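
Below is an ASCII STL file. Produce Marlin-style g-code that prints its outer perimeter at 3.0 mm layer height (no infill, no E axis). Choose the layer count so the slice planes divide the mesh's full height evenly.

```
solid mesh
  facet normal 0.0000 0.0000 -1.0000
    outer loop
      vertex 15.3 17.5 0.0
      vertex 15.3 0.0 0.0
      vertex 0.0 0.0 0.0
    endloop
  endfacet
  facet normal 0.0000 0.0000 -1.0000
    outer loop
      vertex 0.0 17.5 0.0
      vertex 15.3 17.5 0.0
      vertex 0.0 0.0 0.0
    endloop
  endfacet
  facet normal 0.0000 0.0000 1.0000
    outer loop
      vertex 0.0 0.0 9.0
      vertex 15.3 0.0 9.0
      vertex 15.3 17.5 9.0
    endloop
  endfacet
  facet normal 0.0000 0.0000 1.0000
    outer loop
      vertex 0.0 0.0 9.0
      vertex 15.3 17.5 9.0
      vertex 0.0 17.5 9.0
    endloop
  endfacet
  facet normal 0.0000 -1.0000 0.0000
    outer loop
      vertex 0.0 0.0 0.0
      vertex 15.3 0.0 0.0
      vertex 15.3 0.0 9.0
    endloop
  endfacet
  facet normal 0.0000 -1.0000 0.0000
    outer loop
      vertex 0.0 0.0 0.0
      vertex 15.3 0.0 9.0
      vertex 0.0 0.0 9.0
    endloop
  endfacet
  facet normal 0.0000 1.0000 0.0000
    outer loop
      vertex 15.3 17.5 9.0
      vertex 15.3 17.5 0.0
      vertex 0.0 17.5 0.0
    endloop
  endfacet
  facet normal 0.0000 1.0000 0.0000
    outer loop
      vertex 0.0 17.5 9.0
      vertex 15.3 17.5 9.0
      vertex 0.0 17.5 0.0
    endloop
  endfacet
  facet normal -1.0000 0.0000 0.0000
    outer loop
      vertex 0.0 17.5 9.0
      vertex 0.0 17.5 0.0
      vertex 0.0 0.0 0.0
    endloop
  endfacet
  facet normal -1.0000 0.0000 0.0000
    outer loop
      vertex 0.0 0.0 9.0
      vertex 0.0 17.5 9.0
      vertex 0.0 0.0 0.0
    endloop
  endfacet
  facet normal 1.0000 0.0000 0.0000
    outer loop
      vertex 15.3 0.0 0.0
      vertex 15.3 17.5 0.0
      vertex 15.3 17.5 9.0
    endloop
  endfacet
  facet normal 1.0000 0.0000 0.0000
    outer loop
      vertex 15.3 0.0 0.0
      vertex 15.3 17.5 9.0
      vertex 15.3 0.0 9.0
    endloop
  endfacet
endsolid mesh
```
; perimeter-only toolpath
G21 ; units = mm
G90 ; absolute positioning
G28 ; home
; layer 1
G0 Z3.0
G0 X0.0 Y0.0
G1 X15.3 Y0.0
G1 X15.3 Y17.5
G1 X0.0 Y17.5
G1 X0.0 Y0.0
; layer 2
G0 Z6.0
G0 X0.0 Y0.0
G1 X15.3 Y0.0
G1 X15.3 Y17.5
G1 X0.0 Y17.5
G1 X0.0 Y0.0
; layer 3
G0 Z9.0
G0 X0.0 Y0.0
G1 X15.3 Y0.0
G1 X15.3 Y17.5
G1 X0.0 Y17.5
G1 X0.0 Y0.0
M2 ; end

The solid is a rectangular box, roughly 15.3 × 17.5 mm footprint and 9 mm tall. Slicing at Δz = 3.0 mm — 3 equal slices spanning the solid's height, so layer i sits at z = i·h/3 — gives 3 non-empty perimeters. Each is a 4-segment closed polygon; G0 lifts to the layer z and rapids to the start vertex, then G1 traces the edges.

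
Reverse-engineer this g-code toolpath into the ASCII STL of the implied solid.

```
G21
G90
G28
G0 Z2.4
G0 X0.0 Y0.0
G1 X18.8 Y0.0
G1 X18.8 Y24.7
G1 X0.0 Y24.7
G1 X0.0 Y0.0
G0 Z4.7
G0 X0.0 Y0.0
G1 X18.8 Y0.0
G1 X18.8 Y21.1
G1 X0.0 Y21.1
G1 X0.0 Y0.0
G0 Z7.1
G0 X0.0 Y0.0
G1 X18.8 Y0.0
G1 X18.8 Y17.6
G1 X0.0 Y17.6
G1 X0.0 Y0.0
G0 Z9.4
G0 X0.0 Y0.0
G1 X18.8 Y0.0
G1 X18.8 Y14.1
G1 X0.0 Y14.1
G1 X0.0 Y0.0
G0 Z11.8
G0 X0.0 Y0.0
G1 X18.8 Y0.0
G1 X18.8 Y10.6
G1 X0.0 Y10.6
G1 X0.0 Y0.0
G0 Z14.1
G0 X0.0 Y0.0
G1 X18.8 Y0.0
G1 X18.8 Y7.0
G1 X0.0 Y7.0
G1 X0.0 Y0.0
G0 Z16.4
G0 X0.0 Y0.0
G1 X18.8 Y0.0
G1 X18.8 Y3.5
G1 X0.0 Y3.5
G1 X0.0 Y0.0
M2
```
solid part
  facet normal 0.0000 0.0000 -1.0000
    outer loop
      vertex 18.8 28.2 0.0
      vertex 18.8 0.0 0.0
      vertex 0.0 0.0 0.0
    endloop
  endfacet
  facet normal 0.0000 0.0000 -1.0000
    outer loop
      vertex 0.0 28.2 0.0
      vertex 18.8 28.2 0.0
      vertex 0.0 0.0 0.0
    endloop
  endfacet
  facet normal 0.0000 -1.0000 0.0000
    outer loop
      vertex 0.0 0.0 0.0
      vertex 18.8 0.0 0.0
      vertex 18.8 0.0 18.8
    endloop
  endfacet
  facet normal 0.0000 -1.0000 0.0000
    outer loop
      vertex 0.0 0.0 0.0
      vertex 18.8 0.0 18.8
      vertex 0.0 0.0 18.8
    endloop
  endfacet
  facet normal 0.0000 0.5547 0.8321
    outer loop
      vertex 0.0 0.0 18.8
      vertex 18.8 0.0 18.8
      vertex 18.8 28.2 0.0
    endloop
  endfacet
  facet normal 0.0000 0.5547 0.8321
    outer loop
      vertex 0.0 0.0 18.8
      vertex 18.8 28.2 0.0
      vertex 0.0 28.2 0.0
    endloop
  endfacet
  facet normal -1.0000 0.0000 0.0000
    outer loop
      vertex 0.0 0.0 18.8
      vertex 0.0 28.2 0.0
      vertex 0.0 0.0 0.0
    endloop
  endfacet
  facet normal 1.0000 0.0000 0.0000
    outer loop
      vertex 18.8 0.0 0.0
      vertex 18.8 28.2 0.0
      vertex 18.8 0.0 18.8
    endloop
  endfacet
endsolid part

The G0 Z moves step by Δz≈2.4 mm. The G1 loops shrink linearly with z, so the solid tapers from its base footprint up to z≈18.8. Closing with a flat bottom cap and the tapered top and triangulating gives 8 facets — a wedge (ramp): 18.8 × 28.2 mm base, rising to 18.8 mm along the y=0 edge and sloping linearly to z=0 at y=28.2.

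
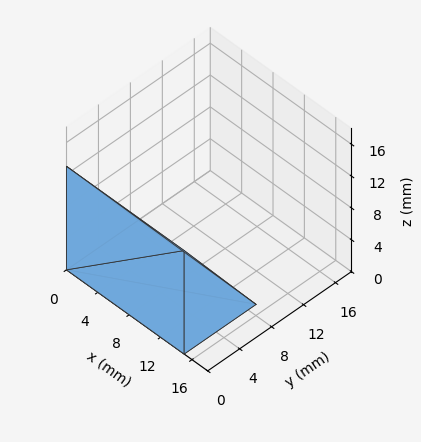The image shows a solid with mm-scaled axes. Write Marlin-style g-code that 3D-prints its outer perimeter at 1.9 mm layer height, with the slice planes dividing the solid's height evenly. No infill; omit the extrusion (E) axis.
Reading the render: the shape is a wedge (ramp): 15 × 9 mm base, rising to 13 mm along the y=0 edge and sloping linearly to z=0 at y=9 (dimensions read to the nearest mm from the axis ticks). For the g-code, the solid's height is divided into equal slices at the stated Δz and each level perimeter traced with G1 moves after a G0 lift.

; perimeter-only toolpath
G21 ; units = mm
G90 ; absolute positioning
G28 ; home
; layer 1
G0 Z1.9
G0 X0.0 Y0.0
G1 X15.0 Y0.0
G1 X15.0 Y7.7
G1 X0.0 Y7.7
G1 X0.0 Y0.0
; layer 2
G0 Z3.7
G0 X0.0 Y0.0
G1 X15.0 Y0.0
G1 X15.0 Y6.4
G1 X0.0 Y6.4
G1 X0.0 Y0.0
; layer 3
G0 Z5.6
G0 X0.0 Y0.0
G1 X15.0 Y0.0
G1 X15.0 Y5.1
G1 X0.0 Y5.1
G1 X0.0 Y0.0
; layer 4
G0 Z7.4
G0 X0.0 Y0.0
G1 X15.0 Y0.0
G1 X15.0 Y3.9
G1 X0.0 Y3.9
G1 X0.0 Y0.0
; layer 5
G0 Z9.3
G0 X0.0 Y0.0
G1 X15.0 Y0.0
G1 X15.0 Y2.6
G1 X0.0 Y2.6
G1 X0.0 Y0.0
; layer 6
G0 Z11.1
G0 X0.0 Y0.0
G1 X15.0 Y0.0
G1 X15.0 Y1.3
G1 X0.0 Y1.3
G1 X0.0 Y0.0
M2 ; end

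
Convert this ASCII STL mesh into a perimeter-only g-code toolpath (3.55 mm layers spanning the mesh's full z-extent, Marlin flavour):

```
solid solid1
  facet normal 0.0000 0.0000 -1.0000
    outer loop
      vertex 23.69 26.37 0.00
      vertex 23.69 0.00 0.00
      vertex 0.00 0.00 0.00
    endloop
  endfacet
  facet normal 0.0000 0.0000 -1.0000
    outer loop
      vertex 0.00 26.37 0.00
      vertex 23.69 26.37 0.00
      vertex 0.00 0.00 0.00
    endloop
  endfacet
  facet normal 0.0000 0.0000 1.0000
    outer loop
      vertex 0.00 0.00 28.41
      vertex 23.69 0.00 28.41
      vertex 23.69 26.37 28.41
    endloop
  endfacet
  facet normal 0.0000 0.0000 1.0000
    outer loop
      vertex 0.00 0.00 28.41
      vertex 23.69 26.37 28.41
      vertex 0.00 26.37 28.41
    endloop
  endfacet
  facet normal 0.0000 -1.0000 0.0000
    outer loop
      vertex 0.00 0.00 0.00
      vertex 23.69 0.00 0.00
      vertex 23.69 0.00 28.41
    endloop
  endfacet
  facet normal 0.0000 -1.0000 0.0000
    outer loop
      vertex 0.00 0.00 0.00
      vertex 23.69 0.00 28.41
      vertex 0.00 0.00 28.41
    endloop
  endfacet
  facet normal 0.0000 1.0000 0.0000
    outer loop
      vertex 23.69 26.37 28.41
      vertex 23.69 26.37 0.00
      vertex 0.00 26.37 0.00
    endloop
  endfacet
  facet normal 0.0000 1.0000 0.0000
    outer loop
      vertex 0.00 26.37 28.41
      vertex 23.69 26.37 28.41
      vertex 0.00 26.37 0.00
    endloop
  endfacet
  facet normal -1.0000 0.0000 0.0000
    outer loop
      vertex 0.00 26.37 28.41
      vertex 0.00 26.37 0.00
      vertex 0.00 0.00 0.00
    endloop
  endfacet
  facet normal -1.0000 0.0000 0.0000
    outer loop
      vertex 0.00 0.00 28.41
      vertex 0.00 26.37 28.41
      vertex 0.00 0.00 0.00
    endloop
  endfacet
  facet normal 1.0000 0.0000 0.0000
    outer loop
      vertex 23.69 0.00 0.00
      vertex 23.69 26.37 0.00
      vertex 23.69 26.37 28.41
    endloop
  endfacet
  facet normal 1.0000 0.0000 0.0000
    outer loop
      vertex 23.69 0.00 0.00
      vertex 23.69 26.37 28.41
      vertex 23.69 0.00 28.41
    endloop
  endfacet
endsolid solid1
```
; perimeter-only toolpath
G21 ; units = mm
G90 ; absolute positioning
G28 ; home
; layer 1
G0 Z3.55
G0 X0.00 Y0.00
G1 X23.69 Y0.00
G1 X23.69 Y26.37
G1 X0.00 Y26.37
G1 X0.00 Y0.00
; layer 2
G0 Z7.10
G0 X0.00 Y0.00
G1 X23.69 Y0.00
G1 X23.69 Y26.37
G1 X0.00 Y26.37
G1 X0.00 Y0.00
; layer 3
G0 Z10.65
G0 X0.00 Y0.00
G1 X23.69 Y0.00
G1 X23.69 Y26.37
G1 X0.00 Y26.37
G1 X0.00 Y0.00
; layer 4
G0 Z14.21
G0 X0.00 Y0.00
G1 X23.69 Y0.00
G1 X23.69 Y26.37
G1 X0.00 Y26.37
G1 X0.00 Y0.00
; layer 5
G0 Z17.76
G0 X0.00 Y0.00
G1 X23.69 Y0.00
G1 X23.69 Y26.37
G1 X0.00 Y26.37
G1 X0.00 Y0.00
; layer 6
G0 Z21.31
G0 X0.00 Y0.00
G1 X23.69 Y0.00
G1 X23.69 Y26.37
G1 X0.00 Y26.37
G1 X0.00 Y0.00
; layer 7
G0 Z24.86
G0 X0.00 Y0.00
G1 X23.69 Y0.00
G1 X23.69 Y26.37
G1 X0.00 Y26.37
G1 X0.00 Y0.00
; layer 8
G0 Z28.41
G0 X0.00 Y0.00
G1 X23.69 Y0.00
G1 X23.69 Y26.37
G1 X0.00 Y26.37
G1 X0.00 Y0.00
M2 ; end

The solid is a rectangular box, roughly 23.7 × 26.4 mm footprint and 28.4 mm tall. Slicing at Δz = 3.55 mm — 8 equal slices spanning the solid's height, so layer i sits at z = i·h/8 — gives 8 non-empty perimeters. Each is a 4-segment closed polygon; G0 lifts to the layer z and rapids to the start vertex, then G1 traces the edges.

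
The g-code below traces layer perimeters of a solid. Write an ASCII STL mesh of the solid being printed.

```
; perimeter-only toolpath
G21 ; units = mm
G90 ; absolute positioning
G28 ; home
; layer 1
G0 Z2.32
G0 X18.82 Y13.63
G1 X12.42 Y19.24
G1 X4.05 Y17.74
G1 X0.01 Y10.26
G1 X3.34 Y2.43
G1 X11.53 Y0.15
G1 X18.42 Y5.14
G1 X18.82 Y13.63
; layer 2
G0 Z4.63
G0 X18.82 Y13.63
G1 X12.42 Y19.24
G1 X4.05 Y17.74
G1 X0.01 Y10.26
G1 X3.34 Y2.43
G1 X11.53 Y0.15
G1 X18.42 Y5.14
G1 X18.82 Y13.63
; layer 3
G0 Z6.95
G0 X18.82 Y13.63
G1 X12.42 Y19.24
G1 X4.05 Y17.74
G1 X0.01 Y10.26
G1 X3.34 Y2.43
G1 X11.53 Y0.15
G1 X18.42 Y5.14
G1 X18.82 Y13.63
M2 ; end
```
solid part
  facet normal 0.0000 0.0000 -1.0000
    outer loop
      vertex 4.05 17.74 0.00
      vertex 12.42 19.24 0.00
      vertex 18.82 13.63 0.00
    endloop
  endfacet
  facet normal 0.0000 0.0000 -1.0000
    outer loop
      vertex 0.01 10.26 0.00
      vertex 4.05 17.74 0.00
      vertex 18.82 13.63 0.00
    endloop
  endfacet
  facet normal 0.0000 0.0000 -1.0000
    outer loop
      vertex 3.34 2.43 0.00
      vertex 0.01 10.26 0.00
      vertex 18.82 13.63 0.00
    endloop
  endfacet
  facet normal 0.0000 0.0000 -1.0000
    outer loop
      vertex 11.53 0.15 0.00
      vertex 3.34 2.43 0.00
      vertex 18.82 13.63 0.00
    endloop
  endfacet
  facet normal 0.0000 0.0000 -1.0000
    outer loop
      vertex 18.42 5.14 0.00
      vertex 11.53 0.15 0.00
      vertex 18.82 13.63 0.00
    endloop
  endfacet
  facet normal 0.0000 0.0000 1.0000
    outer loop
      vertex 18.82 13.63 6.95
      vertex 12.42 19.24 6.95
      vertex 4.05 17.74 6.95
    endloop
  endfacet
  facet normal 0.0000 0.0000 1.0000
    outer loop
      vertex 18.82 13.63 6.95
      vertex 4.05 17.74 6.95
      vertex 0.01 10.26 6.95
    endloop
  endfacet
  facet normal 0.0000 0.0000 1.0000
    outer loop
      vertex 18.82 13.63 6.95
      vertex 0.01 10.26 6.95
      vertex 3.34 2.43 6.95
    endloop
  endfacet
  facet normal 0.0000 0.0000 1.0000
    outer loop
      vertex 18.82 13.63 6.95
      vertex 3.34 2.43 6.95
      vertex 11.53 0.15 6.95
    endloop
  endfacet
  facet normal 0.0000 0.0000 1.0000
    outer loop
      vertex 18.82 13.63 6.95
      vertex 11.53 0.15 6.95
      vertex 18.42 5.14 6.95
    endloop
  endfacet
  facet normal 0.6592 0.7520 0.0000
    outer loop
      vertex 18.82 13.63 0.00
      vertex 12.42 19.24 0.00
      vertex 12.42 19.24 6.95
    endloop
  endfacet
  facet normal 0.6592 0.7520 0.0000
    outer loop
      vertex 18.82 13.63 0.00
      vertex 12.42 19.24 6.95
      vertex 18.82 13.63 6.95
    endloop
  endfacet
  facet normal -0.1764 0.9843 0.0000
    outer loop
      vertex 12.42 19.24 0.00
      vertex 4.05 17.74 0.00
      vertex 4.05 17.74 6.95
    endloop
  endfacet
  facet normal -0.1764 0.9843 0.0000
    outer loop
      vertex 12.42 19.24 0.00
      vertex 4.05 17.74 6.95
      vertex 12.42 19.24 6.95
    endloop
  endfacet
  facet normal -0.8799 0.4752 0.0000
    outer loop
      vertex 4.05 17.74 0.00
      vertex 0.01 10.26 0.00
      vertex 0.01 10.26 6.95
    endloop
  endfacet
  facet normal -0.8799 0.4752 0.0000
    outer loop
      vertex 4.05 17.74 0.00
      vertex 0.01 10.26 6.95
      vertex 4.05 17.74 6.95
    endloop
  endfacet
  facet normal -0.9202 -0.3914 0.0000
    outer loop
      vertex 0.01 10.26 0.00
      vertex 3.34 2.43 0.00
      vertex 3.34 2.43 6.95
    endloop
  endfacet
  facet normal -0.9202 -0.3914 0.0000
    outer loop
      vertex 0.01 10.26 0.00
      vertex 3.34 2.43 6.95
      vertex 0.01 10.26 6.95
    endloop
  endfacet
  facet normal -0.2682 -0.9634 0.0000
    outer loop
      vertex 3.34 2.43 0.00
      vertex 11.53 0.15 0.00
      vertex 11.53 0.15 6.95
    endloop
  endfacet
  facet normal -0.2682 -0.9634 0.0000
    outer loop
      vertex 3.34 2.43 0.00
      vertex 11.53 0.15 6.95
      vertex 3.34 2.43 6.95
    endloop
  endfacet
  facet normal 0.5866 -0.8099 0.0000
    outer loop
      vertex 11.53 0.15 0.00
      vertex 18.42 5.14 0.00
      vertex 18.42 5.14 6.95
    endloop
  endfacet
  facet normal 0.5866 -0.8099 0.0000
    outer loop
      vertex 11.53 0.15 0.00
      vertex 18.42 5.14 6.95
      vertex 11.53 0.15 6.95
    endloop
  endfacet
  facet normal 0.9989 -0.0471 0.0000
    outer loop
      vertex 18.42 5.14 0.00
      vertex 18.82 13.63 0.00
      vertex 18.82 13.63 6.95
    endloop
  endfacet
  facet normal 0.9989 -0.0471 0.0000
    outer loop
      vertex 18.42 5.14 0.00
      vertex 18.82 13.63 6.95
      vertex 18.42 5.14 6.95
    endloop
  endfacet
endsolid part

The G0 Z moves step by Δz≈2.32 mm. Every layer's G1 loop is the same polygon, so the solid is a straight extrusion of it from z=0 to z≈6.95. Closing with flat bottom and top caps and triangulating gives 24 facets — a regular 7-sided prism (a cylinder approximated with 7 flat sides), circumscribed radius ≈ 9.8 mm, height ≈ 6.95 mm.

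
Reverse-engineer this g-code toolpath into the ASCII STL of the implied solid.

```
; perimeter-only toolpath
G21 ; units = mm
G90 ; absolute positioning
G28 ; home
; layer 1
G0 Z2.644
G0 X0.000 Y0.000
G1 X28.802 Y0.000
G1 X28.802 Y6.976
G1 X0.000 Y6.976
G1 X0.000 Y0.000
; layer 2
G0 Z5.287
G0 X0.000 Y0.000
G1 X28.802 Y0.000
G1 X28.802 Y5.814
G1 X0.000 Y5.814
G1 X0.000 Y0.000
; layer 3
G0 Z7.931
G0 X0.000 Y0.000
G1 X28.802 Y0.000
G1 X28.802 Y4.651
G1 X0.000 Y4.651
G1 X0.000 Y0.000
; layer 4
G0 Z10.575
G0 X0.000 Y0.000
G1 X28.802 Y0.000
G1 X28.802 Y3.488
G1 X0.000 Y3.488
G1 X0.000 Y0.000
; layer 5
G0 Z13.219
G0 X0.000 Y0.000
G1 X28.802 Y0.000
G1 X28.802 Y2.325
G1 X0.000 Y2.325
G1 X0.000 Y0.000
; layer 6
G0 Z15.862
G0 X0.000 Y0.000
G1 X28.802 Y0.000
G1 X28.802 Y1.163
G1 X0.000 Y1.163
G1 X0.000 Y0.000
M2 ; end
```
solid part
  facet normal 0.0000 0.0000 -1.0000
    outer loop
      vertex 28.802 8.139 0.000
      vertex 28.802 0.000 0.000
      vertex 0.000 0.000 0.000
    endloop
  endfacet
  facet normal 0.0000 0.0000 -1.0000
    outer loop
      vertex 0.000 8.139 0.000
      vertex 28.802 8.139 0.000
      vertex 0.000 0.000 0.000
    endloop
  endfacet
  facet normal 0.0000 -1.0000 0.0000
    outer loop
      vertex 0.000 0.000 0.000
      vertex 28.802 0.000 0.000
      vertex 28.802 0.000 18.506
    endloop
  endfacet
  facet normal 0.0000 -1.0000 0.0000
    outer loop
      vertex 0.000 0.000 0.000
      vertex 28.802 0.000 18.506
      vertex 0.000 0.000 18.506
    endloop
  endfacet
  facet normal 0.0000 0.9154 0.4026
    outer loop
      vertex 0.000 0.000 18.506
      vertex 28.802 0.000 18.506
      vertex 28.802 8.139 0.000
    endloop
  endfacet
  facet normal 0.0000 0.9154 0.4026
    outer loop
      vertex 0.000 0.000 18.506
      vertex 28.802 8.139 0.000
      vertex 0.000 8.139 0.000
    endloop
  endfacet
  facet normal -1.0000 0.0000 0.0000
    outer loop
      vertex 0.000 0.000 18.506
      vertex 0.000 8.139 0.000
      vertex 0.000 0.000 0.000
    endloop
  endfacet
  facet normal 1.0000 0.0000 0.0000
    outer loop
      vertex 28.802 0.000 0.000
      vertex 28.802 8.139 0.000
      vertex 28.802 0.000 18.506
    endloop
  endfacet
endsolid part

The G0 Z moves step by Δz≈2.644 mm. The G1 loops shrink linearly with z, so the solid tapers from its base footprint up to z≈18.5. Closing with a flat bottom cap and the tapered top and triangulating gives 8 facets — a wedge (ramp): 28.8 × 8.14 mm base, rising to 18.5 mm along the y=0 edge and sloping linearly to z=0 at y=8.14.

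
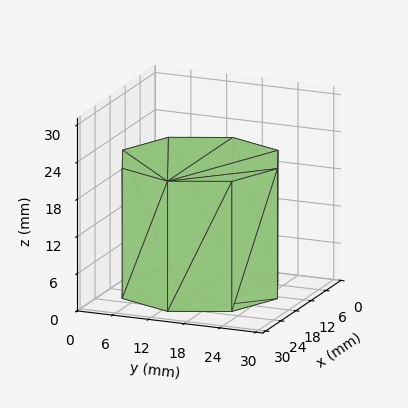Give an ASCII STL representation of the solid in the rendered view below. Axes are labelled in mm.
Reading the render: the shape is a regular 8-sided prism (a cylinder approximated with 8 flat sides), circumscribed radius ≈ 13 mm, height ≈ 21 mm (dimensions read to the nearest mm from the axis ticks). For the STL, each face is triangulated and given an outward normal.

solid part
  facet normal 0.0000 0.0000 -1.0000
    outer loop
      vertex 13.0 26.0 0.0
      vertex 22.2 22.2 0.0
      vertex 26.0 13.0 0.0
    endloop
  endfacet
  facet normal 0.0000 0.0000 -1.0000
    outer loop
      vertex 3.8 22.2 0.0
      vertex 13.0 26.0 0.0
      vertex 26.0 13.0 0.0
    endloop
  endfacet
  facet normal 0.0000 0.0000 -1.0000
    outer loop
      vertex 0.0 13.0 0.0
      vertex 3.8 22.2 0.0
      vertex 26.0 13.0 0.0
    endloop
  endfacet
  facet normal 0.0000 0.0000 -1.0000
    outer loop
      vertex 3.8 3.8 0.0
      vertex 0.0 13.0 0.0
      vertex 26.0 13.0 0.0
    endloop
  endfacet
  facet normal 0.0000 0.0000 -1.0000
    outer loop
      vertex 13.0 0.0 0.0
      vertex 3.8 3.8 0.0
      vertex 26.0 13.0 0.0
    endloop
  endfacet
  facet normal 0.0000 0.0000 -1.0000
    outer loop
      vertex 22.2 3.8 0.0
      vertex 13.0 0.0 0.0
      vertex 26.0 13.0 0.0
    endloop
  endfacet
  facet normal 0.0000 0.0000 1.0000
    outer loop
      vertex 26.0 13.0 21.0
      vertex 22.2 22.2 21.0
      vertex 13.0 26.0 21.0
    endloop
  endfacet
  facet normal 0.0000 0.0000 1.0000
    outer loop
      vertex 26.0 13.0 21.0
      vertex 13.0 26.0 21.0
      vertex 3.8 22.2 21.0
    endloop
  endfacet
  facet normal 0.0000 0.0000 1.0000
    outer loop
      vertex 26.0 13.0 21.0
      vertex 3.8 22.2 21.0
      vertex 0.0 13.0 21.0
    endloop
  endfacet
  facet normal 0.0000 0.0000 1.0000
    outer loop
      vertex 26.0 13.0 21.0
      vertex 0.0 13.0 21.0
      vertex 3.8 3.8 21.0
    endloop
  endfacet
  facet normal 0.0000 0.0000 1.0000
    outer loop
      vertex 26.0 13.0 21.0
      vertex 3.8 3.8 21.0
      vertex 13.0 0.0 21.0
    endloop
  endfacet
  facet normal 0.0000 0.0000 1.0000
    outer loop
      vertex 26.0 13.0 21.0
      vertex 13.0 0.0 21.0
      vertex 22.2 3.8 21.0
    endloop
  endfacet
  facet normal 0.9243 0.3818 0.0000
    outer loop
      vertex 26.0 13.0 0.0
      vertex 22.2 22.2 0.0
      vertex 22.2 22.2 21.0
    endloop
  endfacet
  facet normal 0.9243 0.3818 0.0000
    outer loop
      vertex 26.0 13.0 0.0
      vertex 22.2 22.2 21.0
      vertex 26.0 13.0 21.0
    endloop
  endfacet
  facet normal 0.3818 0.9243 0.0000
    outer loop
      vertex 22.2 22.2 0.0
      vertex 13.0 26.0 0.0
      vertex 13.0 26.0 21.0
    endloop
  endfacet
  facet normal 0.3818 0.9243 0.0000
    outer loop
      vertex 22.2 22.2 0.0
      vertex 13.0 26.0 21.0
      vertex 22.2 22.2 21.0
    endloop
  endfacet
  facet normal -0.3818 0.9243 0.0000
    outer loop
      vertex 13.0 26.0 0.0
      vertex 3.8 22.2 0.0
      vertex 3.8 22.2 21.0
    endloop
  endfacet
  facet normal -0.3818 0.9243 0.0000
    outer loop
      vertex 13.0 26.0 0.0
      vertex 3.8 22.2 21.0
      vertex 13.0 26.0 21.0
    endloop
  endfacet
  facet normal -0.9243 0.3818 0.0000
    outer loop
      vertex 3.8 22.2 0.0
      vertex 0.0 13.0 0.0
      vertex 0.0 13.0 21.0
    endloop
  endfacet
  facet normal -0.9243 0.3818 0.0000
    outer loop
      vertex 3.8 22.2 0.0
      vertex 0.0 13.0 21.0
      vertex 3.8 22.2 21.0
    endloop
  endfacet
  facet normal -0.9243 -0.3818 0.0000
    outer loop
      vertex 0.0 13.0 0.0
      vertex 3.8 3.8 0.0
      vertex 3.8 3.8 21.0
    endloop
  endfacet
  facet normal -0.9243 -0.3818 0.0000
    outer loop
      vertex 0.0 13.0 0.0
      vertex 3.8 3.8 21.0
      vertex 0.0 13.0 21.0
    endloop
  endfacet
  facet normal -0.3818 -0.9243 0.0000
    outer loop
      vertex 3.8 3.8 0.0
      vertex 13.0 0.0 0.0
      vertex 13.0 0.0 21.0
    endloop
  endfacet
  facet normal -0.3818 -0.9243 0.0000
    outer loop
      vertex 3.8 3.8 0.0
      vertex 13.0 0.0 21.0
      vertex 3.8 3.8 21.0
    endloop
  endfacet
  facet normal 0.3818 -0.9243 0.0000
    outer loop
      vertex 13.0 0.0 0.0
      vertex 22.2 3.8 0.0
      vertex 22.2 3.8 21.0
    endloop
  endfacet
  facet normal 0.3818 -0.9243 0.0000
    outer loop
      vertex 13.0 0.0 0.0
      vertex 22.2 3.8 21.0
      vertex 13.0 0.0 21.0
    endloop
  endfacet
  facet normal 0.9243 -0.3818 0.0000
    outer loop
      vertex 22.2 3.8 0.0
      vertex 26.0 13.0 0.0
      vertex 26.0 13.0 21.0
    endloop
  endfacet
  facet normal 0.9243 -0.3818 0.0000
    outer loop
      vertex 22.2 3.8 0.0
      vertex 26.0 13.0 21.0
      vertex 22.2 3.8 21.0
    endloop
  endfacet
endsolid part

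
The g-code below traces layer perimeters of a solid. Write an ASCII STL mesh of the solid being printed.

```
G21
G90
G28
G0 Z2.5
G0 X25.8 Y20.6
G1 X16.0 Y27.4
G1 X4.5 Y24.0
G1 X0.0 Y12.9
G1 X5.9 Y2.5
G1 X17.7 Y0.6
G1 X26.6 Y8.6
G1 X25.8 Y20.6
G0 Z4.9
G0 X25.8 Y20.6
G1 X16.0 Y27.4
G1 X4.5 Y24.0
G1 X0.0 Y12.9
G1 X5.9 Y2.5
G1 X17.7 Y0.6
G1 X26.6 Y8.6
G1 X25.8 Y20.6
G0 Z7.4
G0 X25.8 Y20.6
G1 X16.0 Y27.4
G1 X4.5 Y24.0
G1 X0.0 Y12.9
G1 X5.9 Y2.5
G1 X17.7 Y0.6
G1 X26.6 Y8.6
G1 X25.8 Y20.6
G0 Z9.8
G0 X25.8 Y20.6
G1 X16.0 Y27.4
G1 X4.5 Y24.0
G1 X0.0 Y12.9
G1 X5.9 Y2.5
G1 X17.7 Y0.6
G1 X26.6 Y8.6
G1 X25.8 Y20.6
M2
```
solid part
  facet normal 0.0000 0.0000 -1.0000
    outer loop
      vertex 4.5 24.0 0.0
      vertex 16.0 27.4 0.0
      vertex 25.8 20.6 0.0
    endloop
  endfacet
  facet normal 0.0000 0.0000 -1.0000
    outer loop
      vertex 0.0 12.9 0.0
      vertex 4.5 24.0 0.0
      vertex 25.8 20.6 0.0
    endloop
  endfacet
  facet normal 0.0000 0.0000 -1.0000
    outer loop
      vertex 5.9 2.5 0.0
      vertex 0.0 12.9 0.0
      vertex 25.8 20.6 0.0
    endloop
  endfacet
  facet normal 0.0000 0.0000 -1.0000
    outer loop
      vertex 17.7 0.6 0.0
      vertex 5.9 2.5 0.0
      vertex 25.8 20.6 0.0
    endloop
  endfacet
  facet normal 0.0000 0.0000 -1.0000
    outer loop
      vertex 26.6 8.6 0.0
      vertex 17.7 0.6 0.0
      vertex 25.8 20.6 0.0
    endloop
  endfacet
  facet normal 0.0000 0.0000 1.0000
    outer loop
      vertex 25.8 20.6 9.8
      vertex 16.0 27.4 9.8
      vertex 4.5 24.0 9.8
    endloop
  endfacet
  facet normal 0.0000 0.0000 1.0000
    outer loop
      vertex 25.8 20.6 9.8
      vertex 4.5 24.0 9.8
      vertex 0.0 12.9 9.8
    endloop
  endfacet
  facet normal 0.0000 0.0000 1.0000
    outer loop
      vertex 25.8 20.6 9.8
      vertex 0.0 12.9 9.8
      vertex 5.9 2.5 9.8
    endloop
  endfacet
  facet normal 0.0000 0.0000 1.0000
    outer loop
      vertex 25.8 20.6 9.8
      vertex 5.9 2.5 9.8
      vertex 17.7 0.6 9.8
    endloop
  endfacet
  facet normal 0.0000 0.0000 1.0000
    outer loop
      vertex 25.8 20.6 9.8
      vertex 17.7 0.6 9.8
      vertex 26.6 8.6 9.8
    endloop
  endfacet
  facet normal 0.5701 0.8216 0.0000
    outer loop
      vertex 25.8 20.6 0.0
      vertex 16.0 27.4 0.0
      vertex 16.0 27.4 9.8
    endloop
  endfacet
  facet normal 0.5701 0.8216 0.0000
    outer loop
      vertex 25.8 20.6 0.0
      vertex 16.0 27.4 9.8
      vertex 25.8 20.6 9.8
    endloop
  endfacet
  facet normal -0.2835 0.9590 0.0000
    outer loop
      vertex 16.0 27.4 0.0
      vertex 4.5 24.0 0.0
      vertex 4.5 24.0 9.8
    endloop
  endfacet
  facet normal -0.2835 0.9590 0.0000
    outer loop
      vertex 16.0 27.4 0.0
      vertex 4.5 24.0 9.8
      vertex 16.0 27.4 9.8
    endloop
  endfacet
  facet normal -0.9267 0.3757 0.0000
    outer loop
      vertex 4.5 24.0 0.0
      vertex 0.0 12.9 0.0
      vertex 0.0 12.9 9.8
    endloop
  endfacet
  facet normal -0.9267 0.3757 0.0000
    outer loop
      vertex 4.5 24.0 0.0
      vertex 0.0 12.9 9.8
      vertex 4.5 24.0 9.8
    endloop
  endfacet
  facet normal -0.8698 -0.4934 0.0000
    outer loop
      vertex 0.0 12.9 0.0
      vertex 5.9 2.5 0.0
      vertex 5.9 2.5 9.8
    endloop
  endfacet
  facet normal -0.8698 -0.4934 0.0000
    outer loop
      vertex 0.0 12.9 0.0
      vertex 5.9 2.5 9.8
      vertex 0.0 12.9 9.8
    endloop
  endfacet
  facet normal -0.1590 -0.9873 0.0000
    outer loop
      vertex 5.9 2.5 0.0
      vertex 17.7 0.6 0.0
      vertex 17.7 0.6 9.8
    endloop
  endfacet
  facet normal -0.1590 -0.9873 0.0000
    outer loop
      vertex 5.9 2.5 0.0
      vertex 17.7 0.6 9.8
      vertex 5.9 2.5 9.8
    endloop
  endfacet
  facet normal 0.6685 -0.7437 0.0000
    outer loop
      vertex 17.7 0.6 0.0
      vertex 26.6 8.6 0.0
      vertex 26.6 8.6 9.8
    endloop
  endfacet
  facet normal 0.6685 -0.7437 0.0000
    outer loop
      vertex 17.7 0.6 0.0
      vertex 26.6 8.6 9.8
      vertex 17.7 0.6 9.8
    endloop
  endfacet
  facet normal 0.9978 0.0665 0.0000
    outer loop
      vertex 26.6 8.6 0.0
      vertex 25.8 20.6 0.0
      vertex 25.8 20.6 9.8
    endloop
  endfacet
  facet normal 0.9978 0.0665 0.0000
    outer loop
      vertex 26.6 8.6 0.0
      vertex 25.8 20.6 9.8
      vertex 26.6 8.6 9.8
    endloop
  endfacet
endsolid part

The G0 Z moves step by Δz≈2.5 mm. Every layer's G1 loop is the same polygon, so the solid is a straight extrusion of it from z=0 to z≈9.8. Closing with flat bottom and top caps and triangulating gives 24 facets — a regular 7-sided prism (a cylinder approximated with 7 flat sides), circumscribed radius ≈ 13.8 mm, height ≈ 9.8 mm.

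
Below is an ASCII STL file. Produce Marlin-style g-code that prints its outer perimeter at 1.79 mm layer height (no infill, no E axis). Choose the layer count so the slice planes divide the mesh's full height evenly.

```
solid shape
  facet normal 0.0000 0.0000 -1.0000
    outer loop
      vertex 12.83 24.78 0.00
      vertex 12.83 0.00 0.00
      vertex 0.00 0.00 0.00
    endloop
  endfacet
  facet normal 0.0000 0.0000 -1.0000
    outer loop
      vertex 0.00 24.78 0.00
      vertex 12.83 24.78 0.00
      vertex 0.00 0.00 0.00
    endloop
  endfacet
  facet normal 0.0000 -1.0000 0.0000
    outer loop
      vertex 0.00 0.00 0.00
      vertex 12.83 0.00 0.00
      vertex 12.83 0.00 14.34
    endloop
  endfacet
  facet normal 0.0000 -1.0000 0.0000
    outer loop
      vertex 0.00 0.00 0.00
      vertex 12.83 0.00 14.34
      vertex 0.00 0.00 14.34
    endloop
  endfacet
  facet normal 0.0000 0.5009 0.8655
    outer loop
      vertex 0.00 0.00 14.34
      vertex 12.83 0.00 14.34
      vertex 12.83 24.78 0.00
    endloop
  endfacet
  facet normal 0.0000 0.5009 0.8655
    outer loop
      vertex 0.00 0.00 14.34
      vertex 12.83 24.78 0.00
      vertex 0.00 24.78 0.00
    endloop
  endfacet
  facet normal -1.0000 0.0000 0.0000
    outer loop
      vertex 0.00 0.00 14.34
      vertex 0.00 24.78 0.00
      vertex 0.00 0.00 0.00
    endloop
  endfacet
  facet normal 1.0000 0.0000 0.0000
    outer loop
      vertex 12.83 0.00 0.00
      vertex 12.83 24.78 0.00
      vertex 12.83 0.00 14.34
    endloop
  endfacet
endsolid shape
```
; perimeter-only toolpath
G21 ; units = mm
G90 ; absolute positioning
G28 ; home
; layer 1
G0 Z1.79
G0 X0.00 Y0.00
G1 X12.83 Y0.00
G1 X12.83 Y21.68
G1 X0.00 Y21.68
G1 X0.00 Y0.00
; layer 2
G0 Z3.58
G0 X0.00 Y0.00
G1 X12.83 Y0.00
G1 X12.83 Y18.59
G1 X0.00 Y18.59
G1 X0.00 Y0.00
; layer 3
G0 Z5.38
G0 X0.00 Y0.00
G1 X12.83 Y0.00
G1 X12.83 Y15.49
G1 X0.00 Y15.49
G1 X0.00 Y0.00
; layer 4
G0 Z7.17
G0 X0.00 Y0.00
G1 X12.83 Y0.00
G1 X12.83 Y12.39
G1 X0.00 Y12.39
G1 X0.00 Y0.00
; layer 5
G0 Z8.96
G0 X0.00 Y0.00
G1 X12.83 Y0.00
G1 X12.83 Y9.29
G1 X0.00 Y9.29
G1 X0.00 Y0.00
; layer 6
G0 Z10.75
G0 X0.00 Y0.00
G1 X12.83 Y0.00
G1 X12.83 Y6.20
G1 X0.00 Y6.20
G1 X0.00 Y0.00
; layer 7
G0 Z12.55
G0 X0.00 Y0.00
G1 X12.83 Y0.00
G1 X12.83 Y3.10
G1 X0.00 Y3.10
G1 X0.00 Y0.00
M2 ; end

The solid is a wedge (ramp): 12.8 × 24.8 mm base, rising to 14.3 mm along the y=0 edge and sloping linearly to z=0 at y=24.8. Slicing at Δz = 1.79 mm — 8 equal slices spanning the solid's height, so layer i sits at z = i·h/8 — gives 7 non-empty perimeters. Each is a 4-segment closed polygon; G0 lifts to the layer z and rapids to the start vertex, then G1 traces the edges. The cross-section shrinks linearly with z (the slice at the apex is degenerate and omitted).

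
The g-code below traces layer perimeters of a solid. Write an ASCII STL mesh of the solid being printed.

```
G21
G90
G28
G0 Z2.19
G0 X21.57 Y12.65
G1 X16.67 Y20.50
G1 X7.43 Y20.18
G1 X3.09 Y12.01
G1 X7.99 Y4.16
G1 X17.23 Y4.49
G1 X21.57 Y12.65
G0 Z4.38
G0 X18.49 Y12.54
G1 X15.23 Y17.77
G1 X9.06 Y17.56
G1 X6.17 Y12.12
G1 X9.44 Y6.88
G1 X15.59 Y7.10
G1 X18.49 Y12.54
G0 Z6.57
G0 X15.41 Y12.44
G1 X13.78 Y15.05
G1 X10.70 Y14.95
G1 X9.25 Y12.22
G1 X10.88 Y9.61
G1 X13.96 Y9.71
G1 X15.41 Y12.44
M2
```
solid part
  facet normal 0.0000 0.0000 -1.0000
    outer loop
      vertex 5.80 22.79 0.00
      vertex 18.12 23.22 0.00
      vertex 24.65 12.76 0.00
    endloop
  endfacet
  facet normal 0.0000 0.0000 -1.0000
    outer loop
      vertex 0.01 11.90 0.00
      vertex 5.80 22.79 0.00
      vertex 24.65 12.76 0.00
    endloop
  endfacet
  facet normal 0.0000 0.0000 -1.0000
    outer loop
      vertex 6.54 1.44 0.00
      vertex 0.01 11.90 0.00
      vertex 24.65 12.76 0.00
    endloop
  endfacet
  facet normal 0.0000 0.0000 -1.0000
    outer loop
      vertex 18.86 1.87 0.00
      vertex 6.54 1.44 0.00
      vertex 24.65 12.76 0.00
    endloop
  endfacet
  facet normal 0.5380 0.3359 0.7731
    outer loop
      vertex 24.65 12.76 0.00
      vertex 18.12 23.22 0.00
      vertex 12.33 12.33 8.76
    endloop
  endfacet
  facet normal -0.0221 0.6337 0.7732
    outer loop
      vertex 18.12 23.22 0.00
      vertex 5.80 22.79 0.00
      vertex 12.33 12.33 8.76
    endloop
  endfacet
  facet normal -0.5601 0.2978 0.7731
    outer loop
      vertex 5.80 22.79 0.00
      vertex 0.01 11.90 0.00
      vertex 12.33 12.33 8.76
    endloop
  endfacet
  facet normal -0.5380 -0.3359 0.7731
    outer loop
      vertex 0.01 11.90 0.00
      vertex 6.54 1.44 0.00
      vertex 12.33 12.33 8.76
    endloop
  endfacet
  facet normal 0.0221 -0.6337 0.7732
    outer loop
      vertex 6.54 1.44 0.00
      vertex 18.86 1.87 0.00
      vertex 12.33 12.33 8.76
    endloop
  endfacet
  facet normal 0.5601 -0.2978 0.7731
    outer loop
      vertex 18.86 1.87 0.00
      vertex 24.65 12.76 0.00
      vertex 12.33 12.33 8.76
    endloop
  endfacet
endsolid part

The G0 Z moves step by Δz≈2.19 mm. The G1 loops shrink linearly with z, so the solid tapers from its base footprint up to z≈8.76. Closing with a flat bottom cap and the tapered top and triangulating gives 10 facets — a regular 6-sided pyramid, base circumscribed radius ≈ 12.3 mm, apex at z ≈ 8.76 mm.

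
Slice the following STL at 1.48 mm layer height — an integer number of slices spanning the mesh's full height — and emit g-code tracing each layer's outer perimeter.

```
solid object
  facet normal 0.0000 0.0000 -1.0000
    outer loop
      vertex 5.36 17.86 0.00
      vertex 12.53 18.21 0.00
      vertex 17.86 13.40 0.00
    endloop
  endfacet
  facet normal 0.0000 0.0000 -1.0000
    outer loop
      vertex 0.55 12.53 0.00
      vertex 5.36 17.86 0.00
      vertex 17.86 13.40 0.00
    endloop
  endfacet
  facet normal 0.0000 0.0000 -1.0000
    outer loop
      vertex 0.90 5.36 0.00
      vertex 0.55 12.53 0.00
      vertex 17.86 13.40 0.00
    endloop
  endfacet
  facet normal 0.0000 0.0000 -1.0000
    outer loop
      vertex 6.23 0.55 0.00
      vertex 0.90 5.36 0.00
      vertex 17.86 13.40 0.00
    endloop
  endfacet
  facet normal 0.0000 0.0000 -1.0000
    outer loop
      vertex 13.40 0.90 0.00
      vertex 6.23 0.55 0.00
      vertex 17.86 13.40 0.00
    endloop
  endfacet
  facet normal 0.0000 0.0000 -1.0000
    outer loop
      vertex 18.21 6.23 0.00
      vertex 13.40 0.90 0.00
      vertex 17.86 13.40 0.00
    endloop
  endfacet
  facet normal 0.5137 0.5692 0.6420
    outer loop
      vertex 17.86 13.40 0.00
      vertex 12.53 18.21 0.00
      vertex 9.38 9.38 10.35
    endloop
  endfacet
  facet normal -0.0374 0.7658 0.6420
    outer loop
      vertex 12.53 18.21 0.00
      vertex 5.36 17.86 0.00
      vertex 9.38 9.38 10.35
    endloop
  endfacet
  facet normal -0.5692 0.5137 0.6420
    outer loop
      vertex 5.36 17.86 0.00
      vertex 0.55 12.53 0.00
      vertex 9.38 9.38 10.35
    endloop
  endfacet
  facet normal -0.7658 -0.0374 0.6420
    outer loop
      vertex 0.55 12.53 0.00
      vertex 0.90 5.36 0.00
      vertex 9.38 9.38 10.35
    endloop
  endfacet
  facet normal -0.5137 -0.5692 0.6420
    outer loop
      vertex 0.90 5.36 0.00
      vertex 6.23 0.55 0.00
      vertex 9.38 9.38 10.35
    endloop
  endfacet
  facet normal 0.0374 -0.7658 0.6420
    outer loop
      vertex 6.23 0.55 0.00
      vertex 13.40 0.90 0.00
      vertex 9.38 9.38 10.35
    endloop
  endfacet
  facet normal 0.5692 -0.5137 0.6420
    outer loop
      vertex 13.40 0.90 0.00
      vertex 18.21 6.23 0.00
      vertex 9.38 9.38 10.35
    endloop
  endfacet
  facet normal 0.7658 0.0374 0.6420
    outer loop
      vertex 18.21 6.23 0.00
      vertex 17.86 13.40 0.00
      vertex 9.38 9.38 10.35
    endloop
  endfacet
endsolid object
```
; perimeter-only toolpath
G21 ; units = mm
G90 ; absolute positioning
G28 ; home
; layer 1
G0 Z1.48
G0 X16.65 Y12.83
G1 X12.08 Y16.95
G1 X5.93 Y16.65
G1 X1.81 Y12.08
G1 X2.11 Y5.93
G1 X6.68 Y1.81
G1 X12.83 Y2.11
G1 X16.95 Y6.68
G1 X16.65 Y12.83
; layer 2
G0 Z2.96
G0 X15.44 Y12.25
G1 X11.63 Y15.69
G1 X6.51 Y15.44
G1 X3.07 Y11.63
G1 X3.32 Y6.51
G1 X7.13 Y3.07
G1 X12.25 Y3.32
G1 X15.69 Y7.13
G1 X15.44 Y12.25
; layer 3
G0 Z4.44
G0 X14.23 Y11.68
G1 X11.18 Y14.43
G1 X7.08 Y14.23
G1 X4.33 Y11.18
G1 X4.53 Y7.08
G1 X7.58 Y4.33
G1 X11.68 Y4.53
G1 X14.43 Y7.58
G1 X14.23 Y11.68
; layer 4
G0 Z5.91
G0 X13.01 Y11.10
G1 X10.73 Y13.16
G1 X7.66 Y13.01
G1 X5.60 Y10.73
G1 X5.75 Y7.66
G1 X8.03 Y5.60
G1 X11.10 Y5.75
G1 X13.16 Y8.03
G1 X13.01 Y11.10
; layer 5
G0 Z7.39
G0 X11.80 Y10.53
G1 X10.28 Y11.90
G1 X8.23 Y11.80
G1 X6.86 Y10.28
G1 X6.96 Y8.23
G1 X8.48 Y6.86
G1 X10.53 Y6.96
G1 X11.90 Y8.48
G1 X11.80 Y10.53
; layer 6
G0 Z8.87
G0 X10.59 Y9.95
G1 X9.83 Y10.64
G1 X8.81 Y10.59
G1 X8.12 Y9.83
G1 X8.17 Y8.81
G1 X8.93 Y8.12
G1 X9.95 Y8.17
G1 X10.64 Y8.93
G1 X10.59 Y9.95
M2 ; end

The solid is a regular 8-sided pyramid, base circumscribed radius ≈ 9.38 mm, apex at z ≈ 10.3 mm. Slicing at Δz = 1.48 mm — 7 equal slices spanning the solid's height, so layer i sits at z = i·h/7 — gives 6 non-empty perimeters. Each is a 8-segment closed polygon; G0 lifts to the layer z and rapids to the start vertex, then G1 traces the edges. The cross-section shrinks linearly with z (the slice at the apex is degenerate and omitted).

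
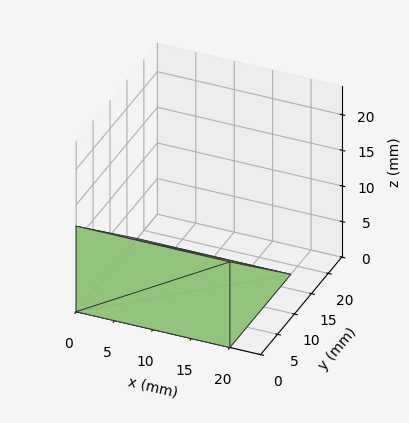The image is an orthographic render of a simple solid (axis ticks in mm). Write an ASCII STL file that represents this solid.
Reading the render: the shape is a wedge (ramp): 20 × 18 mm base, rising to 12 mm along the y=0 edge and sloping linearly to z=0 at y=18 (dimensions read to the nearest mm from the axis ticks). For the STL, each face is triangulated and given an outward normal.

solid part
  facet normal 0.0000 0.0000 -1.0000
    outer loop
      vertex 20.000 18.000 0.000
      vertex 20.000 0.000 0.000
      vertex 0.000 0.000 0.000
    endloop
  endfacet
  facet normal 0.0000 0.0000 -1.0000
    outer loop
      vertex 0.000 18.000 0.000
      vertex 20.000 18.000 0.000
      vertex 0.000 0.000 0.000
    endloop
  endfacet
  facet normal 0.0000 -1.0000 0.0000
    outer loop
      vertex 0.000 0.000 0.000
      vertex 20.000 0.000 0.000
      vertex 20.000 0.000 12.000
    endloop
  endfacet
  facet normal 0.0000 -1.0000 0.0000
    outer loop
      vertex 0.000 0.000 0.000
      vertex 20.000 0.000 12.000
      vertex 0.000 0.000 12.000
    endloop
  endfacet
  facet normal 0.0000 0.5547 0.8321
    outer loop
      vertex 0.000 0.000 12.000
      vertex 20.000 0.000 12.000
      vertex 20.000 18.000 0.000
    endloop
  endfacet
  facet normal 0.0000 0.5547 0.8321
    outer loop
      vertex 0.000 0.000 12.000
      vertex 20.000 18.000 0.000
      vertex 0.000 18.000 0.000
    endloop
  endfacet
  facet normal -1.0000 0.0000 0.0000
    outer loop
      vertex 0.000 0.000 12.000
      vertex 0.000 18.000 0.000
      vertex 0.000 0.000 0.000
    endloop
  endfacet
  facet normal 1.0000 0.0000 0.0000
    outer loop
      vertex 20.000 0.000 0.000
      vertex 20.000 18.000 0.000
      vertex 20.000 0.000 12.000
    endloop
  endfacet
endsolid part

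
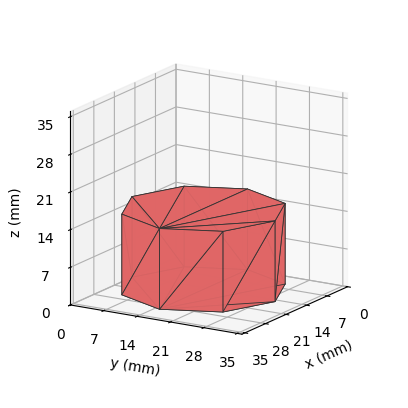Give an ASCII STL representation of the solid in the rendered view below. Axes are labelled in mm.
Reading the render: the shape is a regular 8-sided prism (a cylinder approximated with 8 flat sides), circumscribed radius ≈ 15 mm, height ≈ 15 mm (dimensions read to the nearest mm from the axis ticks). For the STL, each face is triangulated and given an outward normal.

solid part
  facet normal 0.0000 0.0000 -1.0000
    outer loop
      vertex 15.0 30.0 0.0
      vertex 25.6 25.6 0.0
      vertex 30.0 15.0 0.0
    endloop
  endfacet
  facet normal 0.0000 0.0000 -1.0000
    outer loop
      vertex 4.4 25.6 0.0
      vertex 15.0 30.0 0.0
      vertex 30.0 15.0 0.0
    endloop
  endfacet
  facet normal 0.0000 0.0000 -1.0000
    outer loop
      vertex 0.0 15.0 0.0
      vertex 4.4 25.6 0.0
      vertex 30.0 15.0 0.0
    endloop
  endfacet
  facet normal 0.0000 0.0000 -1.0000
    outer loop
      vertex 4.4 4.4 0.0
      vertex 0.0 15.0 0.0
      vertex 30.0 15.0 0.0
    endloop
  endfacet
  facet normal 0.0000 0.0000 -1.0000
    outer loop
      vertex 15.0 0.0 0.0
      vertex 4.4 4.4 0.0
      vertex 30.0 15.0 0.0
    endloop
  endfacet
  facet normal 0.0000 0.0000 -1.0000
    outer loop
      vertex 25.6 4.4 0.0
      vertex 15.0 0.0 0.0
      vertex 30.0 15.0 0.0
    endloop
  endfacet
  facet normal 0.0000 0.0000 1.0000
    outer loop
      vertex 30.0 15.0 15.0
      vertex 25.6 25.6 15.0
      vertex 15.0 30.0 15.0
    endloop
  endfacet
  facet normal 0.0000 0.0000 1.0000
    outer loop
      vertex 30.0 15.0 15.0
      vertex 15.0 30.0 15.0
      vertex 4.4 25.6 15.0
    endloop
  endfacet
  facet normal 0.0000 0.0000 1.0000
    outer loop
      vertex 30.0 15.0 15.0
      vertex 4.4 25.6 15.0
      vertex 0.0 15.0 15.0
    endloop
  endfacet
  facet normal 0.0000 0.0000 1.0000
    outer loop
      vertex 30.0 15.0 15.0
      vertex 0.0 15.0 15.0
      vertex 4.4 4.4 15.0
    endloop
  endfacet
  facet normal 0.0000 0.0000 1.0000
    outer loop
      vertex 30.0 15.0 15.0
      vertex 4.4 4.4 15.0
      vertex 15.0 0.0 15.0
    endloop
  endfacet
  facet normal 0.0000 0.0000 1.0000
    outer loop
      vertex 30.0 15.0 15.0
      vertex 15.0 0.0 15.0
      vertex 25.6 4.4 15.0
    endloop
  endfacet
  facet normal 0.9236 0.3834 0.0000
    outer loop
      vertex 30.0 15.0 0.0
      vertex 25.6 25.6 0.0
      vertex 25.6 25.6 15.0
    endloop
  endfacet
  facet normal 0.9236 0.3834 0.0000
    outer loop
      vertex 30.0 15.0 0.0
      vertex 25.6 25.6 15.0
      vertex 30.0 15.0 15.0
    endloop
  endfacet
  facet normal 0.3834 0.9236 0.0000
    outer loop
      vertex 25.6 25.6 0.0
      vertex 15.0 30.0 0.0
      vertex 15.0 30.0 15.0
    endloop
  endfacet
  facet normal 0.3834 0.9236 0.0000
    outer loop
      vertex 25.6 25.6 0.0
      vertex 15.0 30.0 15.0
      vertex 25.6 25.6 15.0
    endloop
  endfacet
  facet normal -0.3834 0.9236 0.0000
    outer loop
      vertex 15.0 30.0 0.0
      vertex 4.4 25.6 0.0
      vertex 4.4 25.6 15.0
    endloop
  endfacet
  facet normal -0.3834 0.9236 0.0000
    outer loop
      vertex 15.0 30.0 0.0
      vertex 4.4 25.6 15.0
      vertex 15.0 30.0 15.0
    endloop
  endfacet
  facet normal -0.9236 0.3834 0.0000
    outer loop
      vertex 4.4 25.6 0.0
      vertex 0.0 15.0 0.0
      vertex 0.0 15.0 15.0
    endloop
  endfacet
  facet normal -0.9236 0.3834 0.0000
    outer loop
      vertex 4.4 25.6 0.0
      vertex 0.0 15.0 15.0
      vertex 4.4 25.6 15.0
    endloop
  endfacet
  facet normal -0.9236 -0.3834 0.0000
    outer loop
      vertex 0.0 15.0 0.0
      vertex 4.4 4.4 0.0
      vertex 4.4 4.4 15.0
    endloop
  endfacet
  facet normal -0.9236 -0.3834 0.0000
    outer loop
      vertex 0.0 15.0 0.0
      vertex 4.4 4.4 15.0
      vertex 0.0 15.0 15.0
    endloop
  endfacet
  facet normal -0.3834 -0.9236 0.0000
    outer loop
      vertex 4.4 4.4 0.0
      vertex 15.0 0.0 0.0
      vertex 15.0 0.0 15.0
    endloop
  endfacet
  facet normal -0.3834 -0.9236 0.0000
    outer loop
      vertex 4.4 4.4 0.0
      vertex 15.0 0.0 15.0
      vertex 4.4 4.4 15.0
    endloop
  endfacet
  facet normal 0.3834 -0.9236 0.0000
    outer loop
      vertex 15.0 0.0 0.0
      vertex 25.6 4.4 0.0
      vertex 25.6 4.4 15.0
    endloop
  endfacet
  facet normal 0.3834 -0.9236 0.0000
    outer loop
      vertex 15.0 0.0 0.0
      vertex 25.6 4.4 15.0
      vertex 15.0 0.0 15.0
    endloop
  endfacet
  facet normal 0.9236 -0.3834 0.0000
    outer loop
      vertex 25.6 4.4 0.0
      vertex 30.0 15.0 0.0
      vertex 30.0 15.0 15.0
    endloop
  endfacet
  facet normal 0.9236 -0.3834 0.0000
    outer loop
      vertex 25.6 4.4 0.0
      vertex 30.0 15.0 15.0
      vertex 25.6 4.4 15.0
    endloop
  endfacet
endsolid part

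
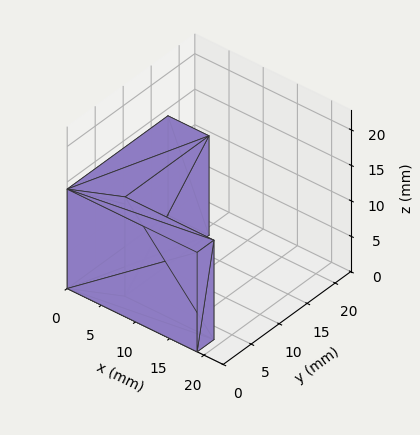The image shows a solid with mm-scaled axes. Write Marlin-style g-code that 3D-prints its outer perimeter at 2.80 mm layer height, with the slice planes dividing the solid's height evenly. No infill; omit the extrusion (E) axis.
Reading the render: the shape is an L-shaped prism: outer 19 × 18 mm, arm thicknesses ≈ 3 mm (horizontal) and 6 mm (vertical), extruded 14 mm in z (dimensions read to the nearest mm from the axis ticks). For the g-code, the solid's height is divided into equal slices at the stated Δz and each level perimeter traced with G1 moves after a G0 lift.

; perimeter-only toolpath
G21 ; units = mm
G90 ; absolute positioning
G28 ; home
; layer 1
G0 Z2.80
G0 X0.00 Y0.00
G1 X19.00 Y0.00
G1 X19.00 Y3.00
G1 X6.00 Y3.00
G1 X6.00 Y18.00
G1 X0.00 Y18.00
G1 X0.00 Y0.00
; layer 2
G0 Z5.60
G0 X0.00 Y0.00
G1 X19.00 Y0.00
G1 X19.00 Y3.00
G1 X6.00 Y3.00
G1 X6.00 Y18.00
G1 X0.00 Y18.00
G1 X0.00 Y0.00
; layer 3
G0 Z8.40
G0 X0.00 Y0.00
G1 X19.00 Y0.00
G1 X19.00 Y3.00
G1 X6.00 Y3.00
G1 X6.00 Y18.00
G1 X0.00 Y18.00
G1 X0.00 Y0.00
; layer 4
G0 Z11.20
G0 X0.00 Y0.00
G1 X19.00 Y0.00
G1 X19.00 Y3.00
G1 X6.00 Y3.00
G1 X6.00 Y18.00
G1 X0.00 Y18.00
G1 X0.00 Y0.00
; layer 5
G0 Z14.00
G0 X0.00 Y0.00
G1 X19.00 Y0.00
G1 X19.00 Y3.00
G1 X6.00 Y3.00
G1 X6.00 Y18.00
G1 X0.00 Y18.00
G1 X0.00 Y0.00
M2 ; end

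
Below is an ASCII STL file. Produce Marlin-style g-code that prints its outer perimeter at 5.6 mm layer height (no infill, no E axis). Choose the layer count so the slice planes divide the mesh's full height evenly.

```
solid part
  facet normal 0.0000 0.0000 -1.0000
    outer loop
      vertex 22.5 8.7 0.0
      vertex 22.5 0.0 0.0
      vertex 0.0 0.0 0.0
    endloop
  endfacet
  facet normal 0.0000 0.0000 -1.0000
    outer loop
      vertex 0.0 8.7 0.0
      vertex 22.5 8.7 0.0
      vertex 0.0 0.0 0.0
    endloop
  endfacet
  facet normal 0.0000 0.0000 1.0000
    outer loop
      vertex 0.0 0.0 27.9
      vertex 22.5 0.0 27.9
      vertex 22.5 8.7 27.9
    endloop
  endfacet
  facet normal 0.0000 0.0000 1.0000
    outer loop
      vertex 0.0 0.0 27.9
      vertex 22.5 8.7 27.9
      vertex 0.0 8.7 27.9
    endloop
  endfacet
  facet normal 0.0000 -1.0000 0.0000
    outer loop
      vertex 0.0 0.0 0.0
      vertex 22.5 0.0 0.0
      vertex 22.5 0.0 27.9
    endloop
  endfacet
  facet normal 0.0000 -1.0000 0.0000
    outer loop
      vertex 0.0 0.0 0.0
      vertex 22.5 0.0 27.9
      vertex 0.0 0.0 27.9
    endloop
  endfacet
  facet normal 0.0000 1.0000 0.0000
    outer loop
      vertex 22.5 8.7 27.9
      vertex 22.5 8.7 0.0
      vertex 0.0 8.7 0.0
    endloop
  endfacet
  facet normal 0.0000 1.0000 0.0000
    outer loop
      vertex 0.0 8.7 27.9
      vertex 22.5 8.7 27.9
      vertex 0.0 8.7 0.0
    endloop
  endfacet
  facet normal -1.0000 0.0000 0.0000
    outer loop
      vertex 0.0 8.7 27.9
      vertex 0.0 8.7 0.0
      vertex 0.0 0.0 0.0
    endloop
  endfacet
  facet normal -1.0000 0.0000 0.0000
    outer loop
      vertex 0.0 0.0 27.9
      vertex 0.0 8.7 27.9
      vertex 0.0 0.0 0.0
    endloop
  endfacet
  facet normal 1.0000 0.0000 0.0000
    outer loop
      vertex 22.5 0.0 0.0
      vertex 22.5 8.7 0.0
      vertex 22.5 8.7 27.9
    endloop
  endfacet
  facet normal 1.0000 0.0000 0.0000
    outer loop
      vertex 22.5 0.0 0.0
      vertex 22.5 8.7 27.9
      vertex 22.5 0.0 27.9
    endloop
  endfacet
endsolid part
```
; perimeter-only toolpath
G21 ; units = mm
G90 ; absolute positioning
G28 ; home
; layer 1
G0 Z5.6
G0 X0.0 Y0.0
G1 X22.5 Y0.0
G1 X22.5 Y8.7
G1 X0.0 Y8.7
G1 X0.0 Y0.0
; layer 2
G0 Z11.2
G0 X0.0 Y0.0
G1 X22.5 Y0.0
G1 X22.5 Y8.7
G1 X0.0 Y8.7
G1 X0.0 Y0.0
; layer 3
G0 Z16.7
G0 X0.0 Y0.0
G1 X22.5 Y0.0
G1 X22.5 Y8.7
G1 X0.0 Y8.7
G1 X0.0 Y0.0
; layer 4
G0 Z22.3
G0 X0.0 Y0.0
G1 X22.5 Y0.0
G1 X22.5 Y8.7
G1 X0.0 Y8.7
G1 X0.0 Y0.0
; layer 5
G0 Z27.9
G0 X0.0 Y0.0
G1 X22.5 Y0.0
G1 X22.5 Y8.7
G1 X0.0 Y8.7
G1 X0.0 Y0.0
M2 ; end

The solid is a rectangular box, roughly 22.5 × 8.7 mm footprint and 27.9 mm tall. Slicing at Δz = 5.6 mm — 5 equal slices spanning the solid's height, so layer i sits at z = i·h/5 — gives 5 non-empty perimeters. Each is a 4-segment closed polygon; G0 lifts to the layer z and rapids to the start vertex, then G1 traces the edges.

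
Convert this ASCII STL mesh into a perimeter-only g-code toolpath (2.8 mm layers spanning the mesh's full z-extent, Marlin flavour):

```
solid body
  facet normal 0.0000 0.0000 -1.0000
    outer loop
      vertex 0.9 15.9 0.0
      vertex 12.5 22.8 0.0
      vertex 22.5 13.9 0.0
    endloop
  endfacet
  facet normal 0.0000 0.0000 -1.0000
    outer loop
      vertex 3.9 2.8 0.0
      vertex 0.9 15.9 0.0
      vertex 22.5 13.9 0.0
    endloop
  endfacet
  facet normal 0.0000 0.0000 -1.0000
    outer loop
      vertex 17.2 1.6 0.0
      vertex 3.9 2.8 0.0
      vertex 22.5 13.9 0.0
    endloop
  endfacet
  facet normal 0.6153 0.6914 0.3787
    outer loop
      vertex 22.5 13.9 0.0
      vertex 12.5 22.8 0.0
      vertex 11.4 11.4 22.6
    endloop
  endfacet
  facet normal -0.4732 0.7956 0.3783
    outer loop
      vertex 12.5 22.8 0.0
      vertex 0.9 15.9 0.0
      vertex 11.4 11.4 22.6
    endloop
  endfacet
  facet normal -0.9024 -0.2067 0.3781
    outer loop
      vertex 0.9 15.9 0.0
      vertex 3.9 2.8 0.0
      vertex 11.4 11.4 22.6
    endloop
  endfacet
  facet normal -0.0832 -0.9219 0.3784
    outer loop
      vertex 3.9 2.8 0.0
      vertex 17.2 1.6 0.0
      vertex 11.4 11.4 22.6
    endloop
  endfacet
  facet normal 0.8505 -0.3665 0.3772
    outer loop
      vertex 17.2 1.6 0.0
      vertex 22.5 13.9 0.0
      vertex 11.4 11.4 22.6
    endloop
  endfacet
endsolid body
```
; perimeter-only toolpath
G21 ; units = mm
G90 ; absolute positioning
G28 ; home
; layer 1
G0 Z2.8
G0 X21.1 Y13.6
G1 X12.4 Y21.4
G1 X2.2 Y15.3
G1 X4.8 Y3.9
G1 X16.5 Y2.8
G1 X21.1 Y13.6
; layer 2
G0 Z5.7
G0 X19.7 Y13.3
G1 X12.2 Y20.0
G1 X3.5 Y14.8
G1 X5.8 Y4.9
G1 X15.7 Y4.1
G1 X19.7 Y13.3
; layer 3
G0 Z8.5
G0 X18.3 Y13.0
G1 X12.1 Y18.5
G1 X4.8 Y14.2
G1 X6.7 Y6.0
G1 X15.0 Y5.3
G1 X18.3 Y13.0
; layer 4
G0 Z11.3
G0 X16.9 Y12.7
G1 X11.9 Y17.1
G1 X6.2 Y13.7
G1 X7.7 Y7.1
G1 X14.3 Y6.5
G1 X16.9 Y12.7
; layer 5
G0 Z14.1
G0 X15.6 Y12.3
G1 X11.8 Y15.7
G1 X7.5 Y13.1
G1 X8.6 Y8.2
G1 X13.6 Y7.7
G1 X15.6 Y12.3
; layer 6
G0 Z17.0
G0 X14.2 Y12.0
G1 X11.7 Y14.2
G1 X8.8 Y12.5
G1 X9.5 Y9.2
G1 X12.8 Y9.0
G1 X14.2 Y12.0
; layer 7
G0 Z19.8
G0 X12.8 Y11.7
G1 X11.5 Y12.8
G1 X10.1 Y12.0
G1 X10.5 Y10.3
G1 X12.1 Y10.2
G1 X12.8 Y11.7
M2 ; end

The solid is a regular 5-sided pyramid, base circumscribed radius ≈ 11.4 mm, apex at z ≈ 22.6 mm. Slicing at Δz = 2.8 mm — 8 equal slices spanning the solid's height, so layer i sits at z = i·h/8 — gives 7 non-empty perimeters. Each is a 5-segment closed polygon; G0 lifts to the layer z and rapids to the start vertex, then G1 traces the edges. The cross-section shrinks linearly with z (the slice at the apex is degenerate and omitted).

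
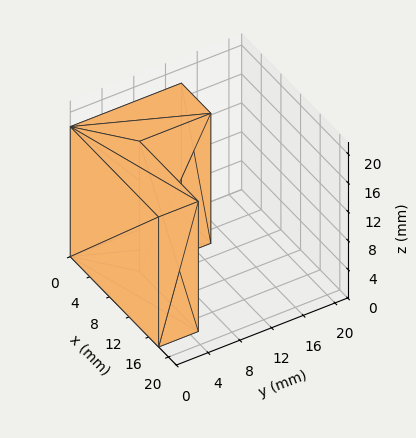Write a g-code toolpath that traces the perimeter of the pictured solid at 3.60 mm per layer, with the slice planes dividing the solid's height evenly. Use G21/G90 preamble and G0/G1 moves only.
Reading the render: the shape is an L-shaped prism: outer 18 × 14 mm, arm thicknesses ≈ 5 mm (horizontal) and 6 mm (vertical), extruded 18 mm in z (dimensions read to the nearest mm from the axis ticks). For the g-code, the solid's height is divided into equal slices at the stated Δz and each level perimeter traced with G1 moves after a G0 lift.

; perimeter-only toolpath
G21 ; units = mm
G90 ; absolute positioning
G28 ; home
; layer 1
G0 Z3.60
G0 X0.00 Y0.00
G1 X18.00 Y0.00
G1 X18.00 Y5.00
G1 X6.00 Y5.00
G1 X6.00 Y14.00
G1 X0.00 Y14.00
G1 X0.00 Y0.00
; layer 2
G0 Z7.20
G0 X0.00 Y0.00
G1 X18.00 Y0.00
G1 X18.00 Y5.00
G1 X6.00 Y5.00
G1 X6.00 Y14.00
G1 X0.00 Y14.00
G1 X0.00 Y0.00
; layer 3
G0 Z10.80
G0 X0.00 Y0.00
G1 X18.00 Y0.00
G1 X18.00 Y5.00
G1 X6.00 Y5.00
G1 X6.00 Y14.00
G1 X0.00 Y14.00
G1 X0.00 Y0.00
; layer 4
G0 Z14.40
G0 X0.00 Y0.00
G1 X18.00 Y0.00
G1 X18.00 Y5.00
G1 X6.00 Y5.00
G1 X6.00 Y14.00
G1 X0.00 Y14.00
G1 X0.00 Y0.00
; layer 5
G0 Z18.00
G0 X0.00 Y0.00
G1 X18.00 Y0.00
G1 X18.00 Y5.00
G1 X6.00 Y5.00
G1 X6.00 Y14.00
G1 X0.00 Y14.00
G1 X0.00 Y0.00
M2 ; end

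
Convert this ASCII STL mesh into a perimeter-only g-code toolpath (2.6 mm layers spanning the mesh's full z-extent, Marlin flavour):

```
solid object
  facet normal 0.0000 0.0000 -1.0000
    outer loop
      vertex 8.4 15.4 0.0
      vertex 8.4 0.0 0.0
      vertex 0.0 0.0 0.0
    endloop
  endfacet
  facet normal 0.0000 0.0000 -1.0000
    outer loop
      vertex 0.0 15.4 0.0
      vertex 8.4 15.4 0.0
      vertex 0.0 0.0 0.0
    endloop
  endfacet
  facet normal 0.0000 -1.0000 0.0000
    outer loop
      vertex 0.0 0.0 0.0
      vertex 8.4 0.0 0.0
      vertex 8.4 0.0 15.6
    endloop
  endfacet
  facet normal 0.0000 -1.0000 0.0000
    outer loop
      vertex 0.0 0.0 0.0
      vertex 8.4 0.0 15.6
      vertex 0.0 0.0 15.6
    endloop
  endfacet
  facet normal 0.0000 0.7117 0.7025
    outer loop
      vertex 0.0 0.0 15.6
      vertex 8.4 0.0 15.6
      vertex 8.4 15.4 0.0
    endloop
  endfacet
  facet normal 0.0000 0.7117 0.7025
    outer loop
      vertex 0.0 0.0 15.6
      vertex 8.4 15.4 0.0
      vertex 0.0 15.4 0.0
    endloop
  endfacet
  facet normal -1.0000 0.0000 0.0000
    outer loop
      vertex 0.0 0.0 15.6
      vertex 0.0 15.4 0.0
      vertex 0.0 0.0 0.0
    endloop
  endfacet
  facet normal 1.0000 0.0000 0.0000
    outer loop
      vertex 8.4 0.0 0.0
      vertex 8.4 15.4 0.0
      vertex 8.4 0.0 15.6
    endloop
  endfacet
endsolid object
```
; perimeter-only toolpath
G21 ; units = mm
G90 ; absolute positioning
G28 ; home
; layer 1
G0 Z2.6
G0 X0.0 Y0.0
G1 X8.4 Y0.0
G1 X8.4 Y12.8
G1 X0.0 Y12.8
G1 X0.0 Y0.0
; layer 2
G0 Z5.2
G0 X0.0 Y0.0
G1 X8.4 Y0.0
G1 X8.4 Y10.3
G1 X0.0 Y10.3
G1 X0.0 Y0.0
; layer 3
G0 Z7.8
G0 X0.0 Y0.0
G1 X8.4 Y0.0
G1 X8.4 Y7.7
G1 X0.0 Y7.7
G1 X0.0 Y0.0
; layer 4
G0 Z10.4
G0 X0.0 Y0.0
G1 X8.4 Y0.0
G1 X8.4 Y5.1
G1 X0.0 Y5.1
G1 X0.0 Y0.0
; layer 5
G0 Z13.0
G0 X0.0 Y0.0
G1 X8.4 Y0.0
G1 X8.4 Y2.6
G1 X0.0 Y2.6
G1 X0.0 Y0.0
M2 ; end

The solid is a wedge (ramp): 8.4 × 15.4 mm base, rising to 15.6 mm along the y=0 edge and sloping linearly to z=0 at y=15.4. Slicing at Δz = 2.6 mm — 6 equal slices spanning the solid's height, so layer i sits at z = i·h/6 — gives 5 non-empty perimeters. Each is a 4-segment closed polygon; G0 lifts to the layer z and rapids to the start vertex, then G1 traces the edges. The cross-section shrinks linearly with z (the slice at the apex is degenerate and omitted).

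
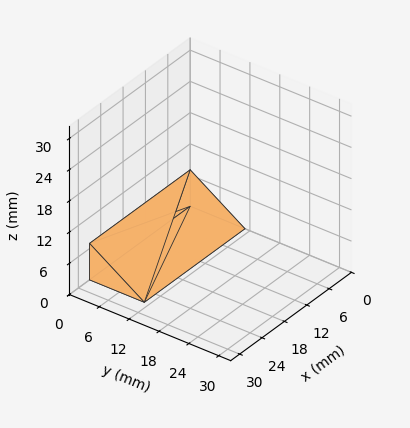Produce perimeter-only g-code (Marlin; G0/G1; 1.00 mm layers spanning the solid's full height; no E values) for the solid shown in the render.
Reading the render: the shape is a wedge (ramp): 27 × 11 mm base, rising to 7 mm along the y=0 edge and sloping linearly to z=0 at y=11 (dimensions read to the nearest mm from the axis ticks). For the g-code, the solid's height is divided into equal slices at the stated Δz and each level perimeter traced with G1 moves after a G0 lift.

; perimeter-only toolpath
G21 ; units = mm
G90 ; absolute positioning
G28 ; home
; layer 1
G0 Z1.00
G0 X0.00 Y0.00
G1 X27.00 Y0.00
G1 X27.00 Y9.43
G1 X0.00 Y9.43
G1 X0.00 Y0.00
; layer 2
G0 Z2.00
G0 X0.00 Y0.00
G1 X27.00 Y0.00
G1 X27.00 Y7.86
G1 X0.00 Y7.86
G1 X0.00 Y0.00
; layer 3
G0 Z3.00
G0 X0.00 Y0.00
G1 X27.00 Y0.00
G1 X27.00 Y6.29
G1 X0.00 Y6.29
G1 X0.00 Y0.00
; layer 4
G0 Z4.00
G0 X0.00 Y0.00
G1 X27.00 Y0.00
G1 X27.00 Y4.71
G1 X0.00 Y4.71
G1 X0.00 Y0.00
; layer 5
G0 Z5.00
G0 X0.00 Y0.00
G1 X27.00 Y0.00
G1 X27.00 Y3.14
G1 X0.00 Y3.14
G1 X0.00 Y0.00
; layer 6
G0 Z6.00
G0 X0.00 Y0.00
G1 X27.00 Y0.00
G1 X27.00 Y1.57
G1 X0.00 Y1.57
G1 X0.00 Y0.00
M2 ; end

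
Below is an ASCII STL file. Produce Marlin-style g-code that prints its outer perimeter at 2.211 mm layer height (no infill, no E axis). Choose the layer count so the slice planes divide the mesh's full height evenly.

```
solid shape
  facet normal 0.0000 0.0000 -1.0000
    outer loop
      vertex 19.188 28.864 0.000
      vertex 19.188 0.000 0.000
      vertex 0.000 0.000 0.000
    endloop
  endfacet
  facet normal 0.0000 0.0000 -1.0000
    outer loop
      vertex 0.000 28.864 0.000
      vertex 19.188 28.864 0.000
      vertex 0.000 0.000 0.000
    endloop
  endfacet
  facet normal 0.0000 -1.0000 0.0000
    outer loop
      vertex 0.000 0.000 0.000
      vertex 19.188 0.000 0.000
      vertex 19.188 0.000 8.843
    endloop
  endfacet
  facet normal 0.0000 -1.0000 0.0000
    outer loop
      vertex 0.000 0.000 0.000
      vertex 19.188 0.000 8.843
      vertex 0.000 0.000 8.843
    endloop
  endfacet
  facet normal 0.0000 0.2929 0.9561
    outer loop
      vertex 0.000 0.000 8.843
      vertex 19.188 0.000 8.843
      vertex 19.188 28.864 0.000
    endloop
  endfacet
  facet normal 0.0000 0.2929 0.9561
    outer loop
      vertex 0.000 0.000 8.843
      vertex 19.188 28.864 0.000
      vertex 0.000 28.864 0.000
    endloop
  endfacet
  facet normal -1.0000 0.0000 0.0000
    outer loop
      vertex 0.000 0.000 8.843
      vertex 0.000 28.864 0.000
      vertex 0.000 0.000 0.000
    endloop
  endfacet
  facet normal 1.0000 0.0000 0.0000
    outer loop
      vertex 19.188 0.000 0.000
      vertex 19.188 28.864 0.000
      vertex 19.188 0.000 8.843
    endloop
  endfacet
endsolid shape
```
; perimeter-only toolpath
G21 ; units = mm
G90 ; absolute positioning
G28 ; home
; layer 1
G0 Z2.211
G0 X0.000 Y0.000
G1 X19.188 Y0.000
G1 X19.188 Y21.648
G1 X0.000 Y21.648
G1 X0.000 Y0.000
; layer 2
G0 Z4.421
G0 X0.000 Y0.000
G1 X19.188 Y0.000
G1 X19.188 Y14.432
G1 X0.000 Y14.432
G1 X0.000 Y0.000
; layer 3
G0 Z6.632
G0 X0.000 Y0.000
G1 X19.188 Y0.000
G1 X19.188 Y7.216
G1 X0.000 Y7.216
G1 X0.000 Y0.000
M2 ; end

The solid is a wedge (ramp): 19.2 × 28.9 mm base, rising to 8.84 mm along the y=0 edge and sloping linearly to z=0 at y=28.9. Slicing at Δz = 2.211 mm — 4 equal slices spanning the solid's height, so layer i sits at z = i·h/4 — gives 3 non-empty perimeters. Each is a 4-segment closed polygon; G0 lifts to the layer z and rapids to the start vertex, then G1 traces the edges. The cross-section shrinks linearly with z (the slice at the apex is degenerate and omitted).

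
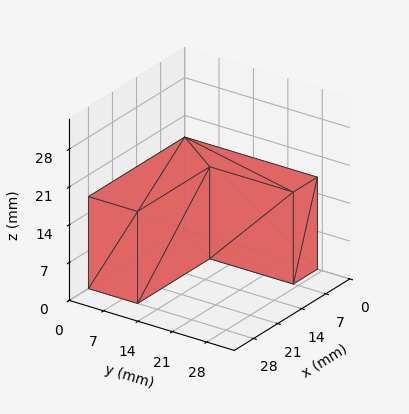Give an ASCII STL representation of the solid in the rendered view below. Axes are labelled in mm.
Reading the render: the shape is an L-shaped prism: outer 28 × 27 mm, arm thicknesses ≈ 10 mm (horizontal) and 7 mm (vertical), extruded 17 mm in z (dimensions read to the nearest mm from the axis ticks). For the STL, each face is triangulated and given an outward normal.

solid part
  facet normal 0.0000 0.0000 -1.0000
    outer loop
      vertex 28.00 10.00 0.00
      vertex 28.00 0.00 0.00
      vertex 0.00 0.00 0.00
    endloop
  endfacet
  facet normal 0.0000 0.0000 -1.0000
    outer loop
      vertex 7.00 10.00 0.00
      vertex 28.00 10.00 0.00
      vertex 0.00 0.00 0.00
    endloop
  endfacet
  facet normal 0.0000 0.0000 -1.0000
    outer loop
      vertex 7.00 27.00 0.00
      vertex 7.00 10.00 0.00
      vertex 0.00 0.00 0.00
    endloop
  endfacet
  facet normal 0.0000 0.0000 -1.0000
    outer loop
      vertex 0.00 27.00 0.00
      vertex 7.00 27.00 0.00
      vertex 0.00 0.00 0.00
    endloop
  endfacet
  facet normal 0.0000 0.0000 1.0000
    outer loop
      vertex 0.00 0.00 17.00
      vertex 28.00 0.00 17.00
      vertex 28.00 10.00 17.00
    endloop
  endfacet
  facet normal 0.0000 0.0000 1.0000
    outer loop
      vertex 0.00 0.00 17.00
      vertex 28.00 10.00 17.00
      vertex 7.00 10.00 17.00
    endloop
  endfacet
  facet normal 0.0000 0.0000 1.0000
    outer loop
      vertex 0.00 0.00 17.00
      vertex 7.00 10.00 17.00
      vertex 7.00 27.00 17.00
    endloop
  endfacet
  facet normal 0.0000 0.0000 1.0000
    outer loop
      vertex 0.00 0.00 17.00
      vertex 7.00 27.00 17.00
      vertex 0.00 27.00 17.00
    endloop
  endfacet
  facet normal 0.0000 -1.0000 0.0000
    outer loop
      vertex 0.00 0.00 0.00
      vertex 28.00 0.00 0.00
      vertex 28.00 0.00 17.00
    endloop
  endfacet
  facet normal 0.0000 -1.0000 0.0000
    outer loop
      vertex 0.00 0.00 0.00
      vertex 28.00 0.00 17.00
      vertex 0.00 0.00 17.00
    endloop
  endfacet
  facet normal 1.0000 0.0000 0.0000
    outer loop
      vertex 28.00 0.00 0.00
      vertex 28.00 10.00 0.00
      vertex 28.00 10.00 17.00
    endloop
  endfacet
  facet normal 1.0000 0.0000 0.0000
    outer loop
      vertex 28.00 0.00 0.00
      vertex 28.00 10.00 17.00
      vertex 28.00 0.00 17.00
    endloop
  endfacet
  facet normal 0.0000 1.0000 0.0000
    outer loop
      vertex 28.00 10.00 0.00
      vertex 7.00 10.00 0.00
      vertex 7.00 10.00 17.00
    endloop
  endfacet
  facet normal 0.0000 1.0000 0.0000
    outer loop
      vertex 28.00 10.00 0.00
      vertex 7.00 10.00 17.00
      vertex 28.00 10.00 17.00
    endloop
  endfacet
  facet normal 1.0000 0.0000 0.0000
    outer loop
      vertex 7.00 10.00 0.00
      vertex 7.00 27.00 0.00
      vertex 7.00 27.00 17.00
    endloop
  endfacet
  facet normal 1.0000 0.0000 0.0000
    outer loop
      vertex 7.00 10.00 0.00
      vertex 7.00 27.00 17.00
      vertex 7.00 10.00 17.00
    endloop
  endfacet
  facet normal 0.0000 1.0000 0.0000
    outer loop
      vertex 7.00 27.00 0.00
      vertex 0.00 27.00 0.00
      vertex 0.00 27.00 17.00
    endloop
  endfacet
  facet normal 0.0000 1.0000 0.0000
    outer loop
      vertex 7.00 27.00 0.00
      vertex 0.00 27.00 17.00
      vertex 7.00 27.00 17.00
    endloop
  endfacet
  facet normal -1.0000 0.0000 0.0000
    outer loop
      vertex 0.00 27.00 0.00
      vertex 0.00 0.00 0.00
      vertex 0.00 0.00 17.00
    endloop
  endfacet
  facet normal -1.0000 0.0000 0.0000
    outer loop
      vertex 0.00 27.00 0.00
      vertex 0.00 0.00 17.00
      vertex 0.00 27.00 17.00
    endloop
  endfacet
endsolid part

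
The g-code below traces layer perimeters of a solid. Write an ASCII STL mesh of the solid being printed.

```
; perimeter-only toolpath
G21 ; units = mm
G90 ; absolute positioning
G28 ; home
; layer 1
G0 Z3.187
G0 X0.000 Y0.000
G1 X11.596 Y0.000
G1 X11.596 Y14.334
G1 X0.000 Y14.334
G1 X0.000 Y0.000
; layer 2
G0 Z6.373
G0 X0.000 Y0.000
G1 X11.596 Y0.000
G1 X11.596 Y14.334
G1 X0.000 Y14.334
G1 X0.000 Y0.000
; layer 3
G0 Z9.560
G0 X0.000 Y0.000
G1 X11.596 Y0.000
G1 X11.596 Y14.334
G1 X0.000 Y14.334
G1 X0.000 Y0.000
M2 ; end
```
solid part
  facet normal 0.0000 0.0000 -1.0000
    outer loop
      vertex 11.596 14.334 0.000
      vertex 11.596 0.000 0.000
      vertex 0.000 0.000 0.000
    endloop
  endfacet
  facet normal 0.0000 0.0000 -1.0000
    outer loop
      vertex 0.000 14.334 0.000
      vertex 11.596 14.334 0.000
      vertex 0.000 0.000 0.000
    endloop
  endfacet
  facet normal 0.0000 0.0000 1.0000
    outer loop
      vertex 0.000 0.000 9.560
      vertex 11.596 0.000 9.560
      vertex 11.596 14.334 9.560
    endloop
  endfacet
  facet normal 0.0000 0.0000 1.0000
    outer loop
      vertex 0.000 0.000 9.560
      vertex 11.596 14.334 9.560
      vertex 0.000 14.334 9.560
    endloop
  endfacet
  facet normal 0.0000 -1.0000 0.0000
    outer loop
      vertex 0.000 0.000 0.000
      vertex 11.596 0.000 0.000
      vertex 11.596 0.000 9.560
    endloop
  endfacet
  facet normal 0.0000 -1.0000 0.0000
    outer loop
      vertex 0.000 0.000 0.000
      vertex 11.596 0.000 9.560
      vertex 0.000 0.000 9.560
    endloop
  endfacet
  facet normal 0.0000 1.0000 0.0000
    outer loop
      vertex 11.596 14.334 9.560
      vertex 11.596 14.334 0.000
      vertex 0.000 14.334 0.000
    endloop
  endfacet
  facet normal 0.0000 1.0000 0.0000
    outer loop
      vertex 0.000 14.334 9.560
      vertex 11.596 14.334 9.560
      vertex 0.000 14.334 0.000
    endloop
  endfacet
  facet normal -1.0000 0.0000 0.0000
    outer loop
      vertex 0.000 14.334 9.560
      vertex 0.000 14.334 0.000
      vertex 0.000 0.000 0.000
    endloop
  endfacet
  facet normal -1.0000 0.0000 0.0000
    outer loop
      vertex 0.000 0.000 9.560
      vertex 0.000 14.334 9.560
      vertex 0.000 0.000 0.000
    endloop
  endfacet
  facet normal 1.0000 0.0000 0.0000
    outer loop
      vertex 11.596 0.000 0.000
      vertex 11.596 14.334 0.000
      vertex 11.596 14.334 9.560
    endloop
  endfacet
  facet normal 1.0000 0.0000 0.0000
    outer loop
      vertex 11.596 0.000 0.000
      vertex 11.596 14.334 9.560
      vertex 11.596 0.000 9.560
    endloop
  endfacet
endsolid part

The G0 Z moves step by Δz≈3.187 mm. Every layer's G1 loop is the same polygon, so the solid is a straight extrusion of it from z=0 to z≈9.56. Closing with flat bottom and top caps and triangulating gives 12 facets — a rectangular box, roughly 11.6 × 14.3 mm footprint and 9.56 mm tall.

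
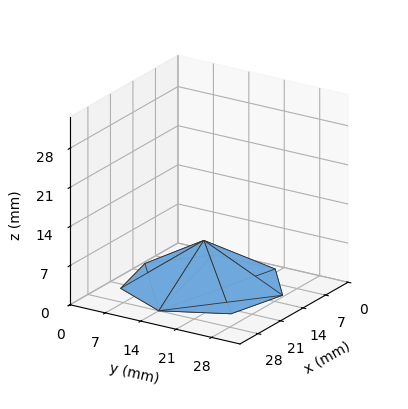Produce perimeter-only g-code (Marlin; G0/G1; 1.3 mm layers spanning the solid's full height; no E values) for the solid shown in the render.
Reading the render: the shape is a regular 7-sided pyramid, base circumscribed radius ≈ 14 mm, apex at z ≈ 8 mm (dimensions read to the nearest mm from the axis ticks). For the g-code, the solid's height is divided into equal slices at the stated Δz and each level perimeter traced with G1 moves after a G0 lift.

; perimeter-only toolpath
G21 ; units = mm
G90 ; absolute positioning
G28 ; home
; layer 1
G0 Z1.3
G0 X25.7 Y14.0
G1 X21.2 Y23.1
G1 X11.4 Y25.3
G1 X3.5 Y19.1
G1 X3.5 Y8.9
G1 X11.4 Y2.7
G1 X21.2 Y4.9
G1 X25.7 Y14.0
; layer 2
G0 Z2.7
G0 X23.3 Y14.0
G1 X19.8 Y21.3
G1 X11.9 Y23.1
G1 X5.6 Y18.1
G1 X5.6 Y9.9
G1 X11.9 Y4.9
G1 X19.8 Y6.7
G1 X23.3 Y14.0
; layer 3
G0 Z4.0
G0 X21.0 Y14.0
G1 X18.4 Y19.4
G1 X12.4 Y20.8
G1 X7.7 Y17.1
G1 X7.7 Y10.9
G1 X12.4 Y7.2
G1 X18.4 Y8.6
G1 X21.0 Y14.0
; layer 4
G0 Z5.3
G0 X18.7 Y14.0
G1 X16.9 Y17.6
G1 X13.0 Y18.5
G1 X9.8 Y16.0
G1 X9.8 Y12.0
G1 X13.0 Y9.5
G1 X16.9 Y10.4
G1 X18.7 Y14.0
; layer 5
G0 Z6.7
G0 X16.3 Y14.0
G1 X15.5 Y15.8
G1 X13.5 Y16.3
G1 X11.9 Y15.0
G1 X11.9 Y13.0
G1 X13.5 Y11.7
G1 X15.5 Y12.2
G1 X16.3 Y14.0
M2 ; end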